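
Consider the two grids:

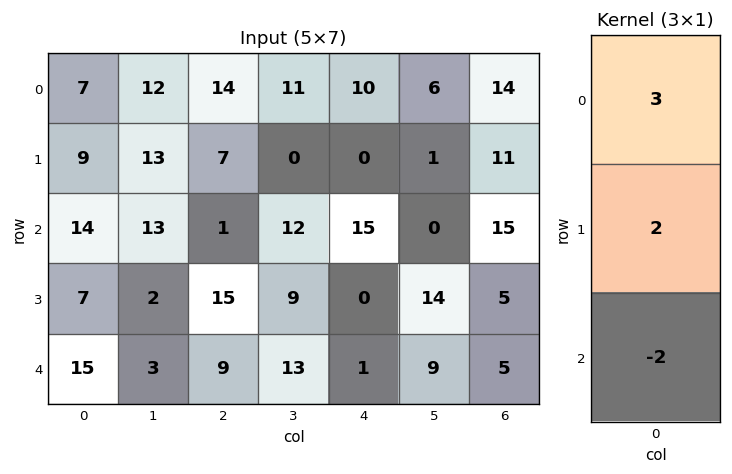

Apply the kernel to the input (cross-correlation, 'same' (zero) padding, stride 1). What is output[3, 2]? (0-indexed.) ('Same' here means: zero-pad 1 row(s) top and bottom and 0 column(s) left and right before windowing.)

The receptive field on the zero-padded input at this output position is [1 / 15 / 9]. Elementwise product with the kernel and sum: 1·3 + 15·2 + 9·-2.

15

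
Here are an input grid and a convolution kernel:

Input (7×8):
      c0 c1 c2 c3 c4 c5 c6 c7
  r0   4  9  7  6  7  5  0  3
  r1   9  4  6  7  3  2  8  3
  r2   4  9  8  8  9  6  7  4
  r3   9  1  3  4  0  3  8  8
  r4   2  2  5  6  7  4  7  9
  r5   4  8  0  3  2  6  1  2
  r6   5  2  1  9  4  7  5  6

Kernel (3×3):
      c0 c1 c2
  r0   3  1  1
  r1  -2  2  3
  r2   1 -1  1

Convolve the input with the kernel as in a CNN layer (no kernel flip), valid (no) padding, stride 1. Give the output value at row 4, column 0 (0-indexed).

The receptive field on the input at this output position is [2 2 5 / 4 8 0 / 5 2 1]. Elementwise product with the kernel and sum: 2·3 + 2·1 + 5·1 + 4·-2 + 8·2 + 0·3 + 5·1 + 2·-1 + 1·1.

25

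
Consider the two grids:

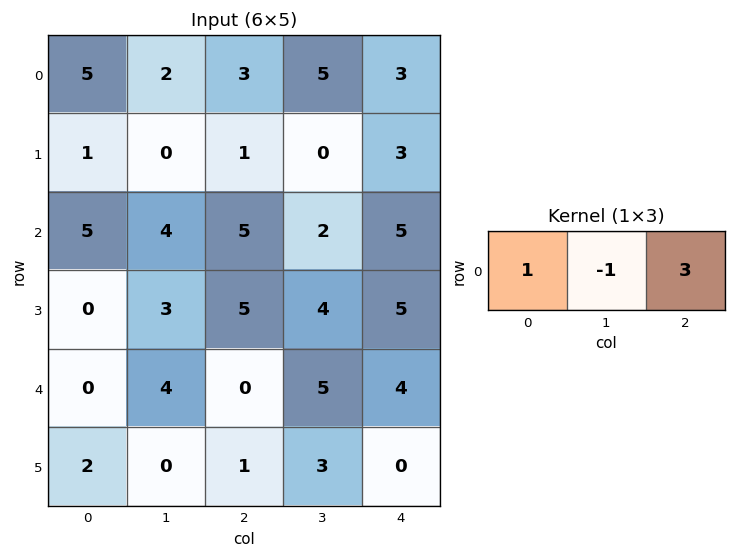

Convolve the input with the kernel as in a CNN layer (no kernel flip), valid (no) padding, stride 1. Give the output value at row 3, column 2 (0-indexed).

16

The receptive field on the input at this output position is [5 4 5]. Elementwise product with the kernel and sum: 5·1 + 4·-1 + 5·3.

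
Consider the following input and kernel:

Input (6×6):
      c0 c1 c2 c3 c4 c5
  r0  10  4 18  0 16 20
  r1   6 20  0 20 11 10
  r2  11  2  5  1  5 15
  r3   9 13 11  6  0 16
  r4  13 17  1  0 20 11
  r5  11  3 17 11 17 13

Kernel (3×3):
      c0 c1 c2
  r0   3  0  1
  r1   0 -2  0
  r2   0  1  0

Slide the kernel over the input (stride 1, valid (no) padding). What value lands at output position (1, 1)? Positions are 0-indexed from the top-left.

81

The receptive field on the input at this output position is [20 0 20 / 2 5 1 / 13 11 6]. Elementwise product with the kernel and sum: 20·3 + 20·1 + 5·-2 + 11·1.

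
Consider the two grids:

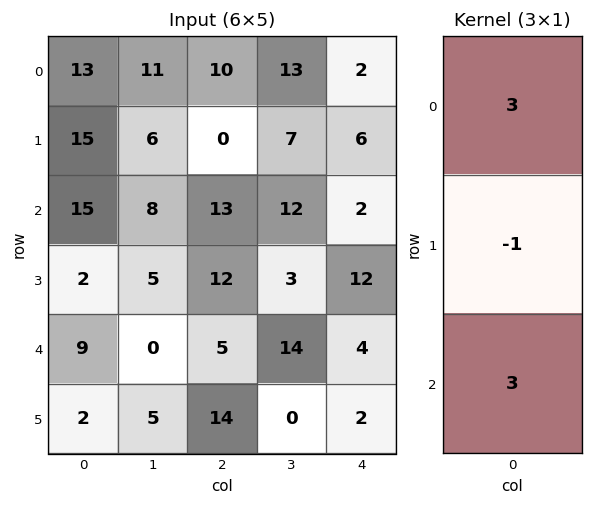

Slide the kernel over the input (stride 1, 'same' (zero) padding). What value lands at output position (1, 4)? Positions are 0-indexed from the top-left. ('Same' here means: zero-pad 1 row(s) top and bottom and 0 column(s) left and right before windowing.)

6

The receptive field on the zero-padded input at this output position is [2 / 6 / 2]. Elementwise product with the kernel and sum: 2·3 + 6·-1 + 2·3.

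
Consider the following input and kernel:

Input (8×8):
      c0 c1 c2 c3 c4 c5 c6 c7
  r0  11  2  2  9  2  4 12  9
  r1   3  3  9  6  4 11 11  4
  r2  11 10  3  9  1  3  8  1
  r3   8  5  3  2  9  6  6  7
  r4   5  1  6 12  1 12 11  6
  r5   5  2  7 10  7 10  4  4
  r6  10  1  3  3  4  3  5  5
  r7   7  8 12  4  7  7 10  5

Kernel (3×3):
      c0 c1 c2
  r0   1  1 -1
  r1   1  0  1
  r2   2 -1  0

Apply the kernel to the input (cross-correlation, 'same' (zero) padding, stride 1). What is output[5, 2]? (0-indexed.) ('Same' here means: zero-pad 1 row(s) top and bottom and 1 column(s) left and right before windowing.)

6

The receptive field on the zero-padded input at this output position is [1 6 12 / 2 7 10 / 1 3 3]. Elementwise product with the kernel and sum: 1·1 + 6·1 + 12·-1 + 2·1 + 10·1 + 1·2 + 3·-1.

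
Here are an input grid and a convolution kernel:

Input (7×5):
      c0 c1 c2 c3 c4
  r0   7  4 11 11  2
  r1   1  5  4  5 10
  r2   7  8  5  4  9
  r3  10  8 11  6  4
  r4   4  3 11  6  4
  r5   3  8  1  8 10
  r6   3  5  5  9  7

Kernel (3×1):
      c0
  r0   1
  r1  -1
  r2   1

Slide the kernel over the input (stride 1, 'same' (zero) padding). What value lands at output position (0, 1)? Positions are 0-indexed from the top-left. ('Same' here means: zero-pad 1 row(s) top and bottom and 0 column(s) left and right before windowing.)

The receptive field on the zero-padded input at this output position is [0 / 4 / 5]. Elementwise product with the kernel and sum: 0·1 + 4·-1 + 5·1.

1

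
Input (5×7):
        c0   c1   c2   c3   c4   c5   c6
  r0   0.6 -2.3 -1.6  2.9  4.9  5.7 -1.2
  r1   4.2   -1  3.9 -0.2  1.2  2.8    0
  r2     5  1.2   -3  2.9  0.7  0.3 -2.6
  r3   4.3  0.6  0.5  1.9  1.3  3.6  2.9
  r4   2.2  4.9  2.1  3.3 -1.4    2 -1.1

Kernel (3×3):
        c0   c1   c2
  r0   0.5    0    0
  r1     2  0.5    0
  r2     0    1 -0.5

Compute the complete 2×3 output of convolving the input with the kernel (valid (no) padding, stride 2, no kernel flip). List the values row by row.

Output[0,0]: The receptive field on the input at this output position is [0.6 -2.3 -1.6 / 4.2 -1 3.9 / 5 1.2 -3]. Elementwise product with the kernel and sum: 0.6·0.5 + 4.2·2 + -1·0.5 + 1.2·1 + -3·-0.5.

10.9 9.45 7.85
15.25 4.45 7.3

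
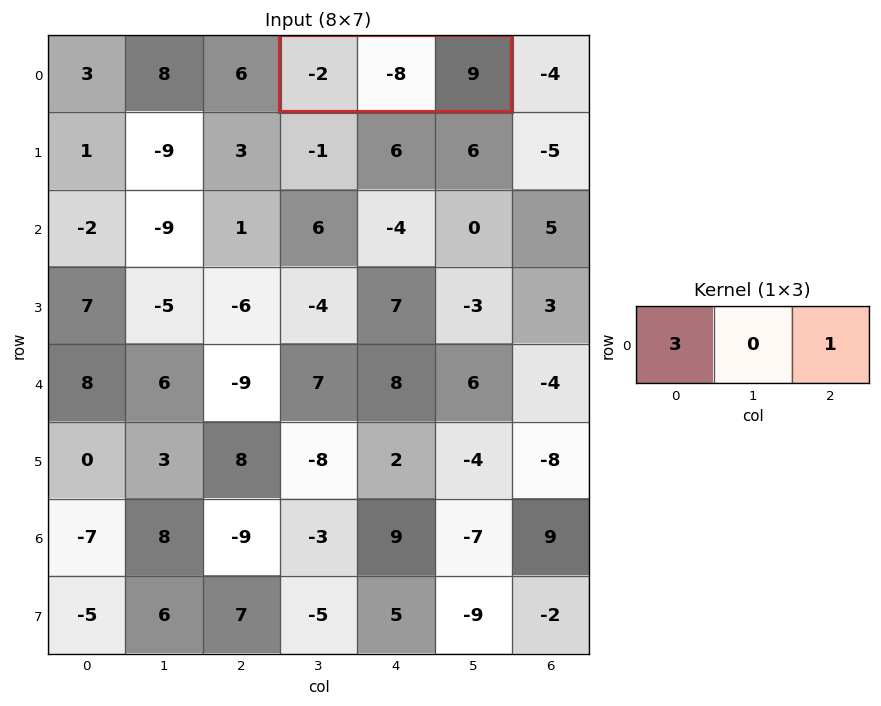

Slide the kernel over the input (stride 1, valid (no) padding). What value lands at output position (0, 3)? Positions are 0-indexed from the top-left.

The receptive field on the input at this output position is [-2 -8 9]. Elementwise product with the kernel and sum: -2·3 + 9·1.

3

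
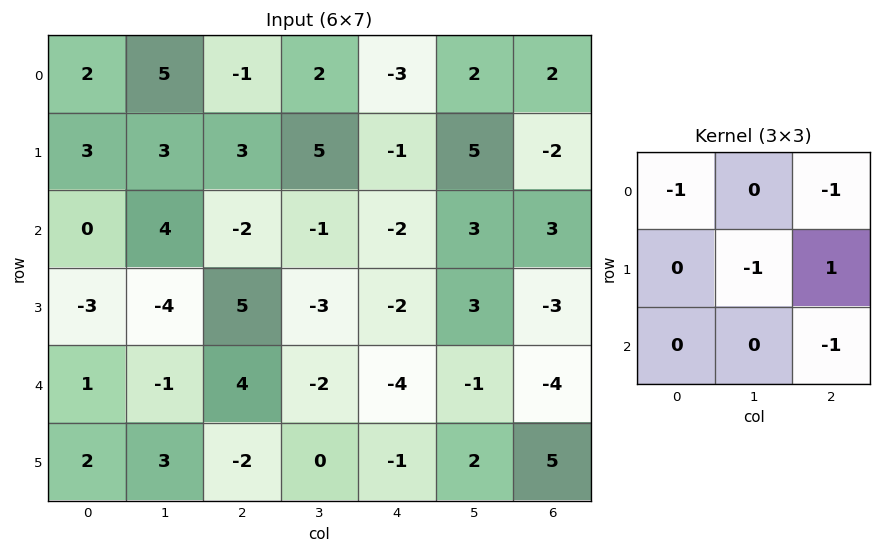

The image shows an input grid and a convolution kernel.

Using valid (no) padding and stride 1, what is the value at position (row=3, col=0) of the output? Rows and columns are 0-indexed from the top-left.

The receptive field on the input at this output position is [-3 -4 5 / 1 -1 4 / 2 3 -2]. Elementwise product with the kernel and sum: -3·-1 + 5·-1 + -1·-1 + 4·1 + -2·-1.

5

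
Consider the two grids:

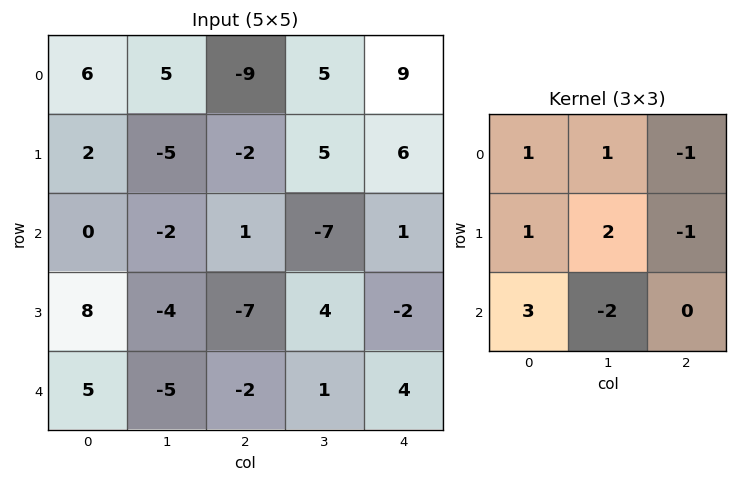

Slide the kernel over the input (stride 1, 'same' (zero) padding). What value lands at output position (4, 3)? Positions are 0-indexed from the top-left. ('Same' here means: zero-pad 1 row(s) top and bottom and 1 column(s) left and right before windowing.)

The receptive field on the zero-padded input at this output position is [-7 4 -2 / -2 1 4 / 0 0 0]. Elementwise product with the kernel and sum: -7·1 + 4·1 + -2·-1 + -2·1 + 1·2 + 4·-1 + 0·3 + 0·-2.

-5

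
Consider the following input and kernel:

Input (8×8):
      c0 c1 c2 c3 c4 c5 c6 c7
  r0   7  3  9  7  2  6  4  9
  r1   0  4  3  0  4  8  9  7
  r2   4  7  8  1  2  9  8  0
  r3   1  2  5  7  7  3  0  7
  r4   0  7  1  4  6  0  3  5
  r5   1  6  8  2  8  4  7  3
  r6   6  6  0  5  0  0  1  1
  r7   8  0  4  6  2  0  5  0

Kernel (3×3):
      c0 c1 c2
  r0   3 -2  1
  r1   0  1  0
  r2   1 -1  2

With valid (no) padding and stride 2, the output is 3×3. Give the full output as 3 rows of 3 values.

Output[0,0]: The receptive field on the input at this output position is [7 3 9 / 0 4 3 / 4 7 8]. Elementwise product with the kernel and sum: 7·3 + 3·-2 + 9·1 + 4·1 + 4·1 + 7·-1 + 8·2.

41 26 15
3 40 11
-7 -2 27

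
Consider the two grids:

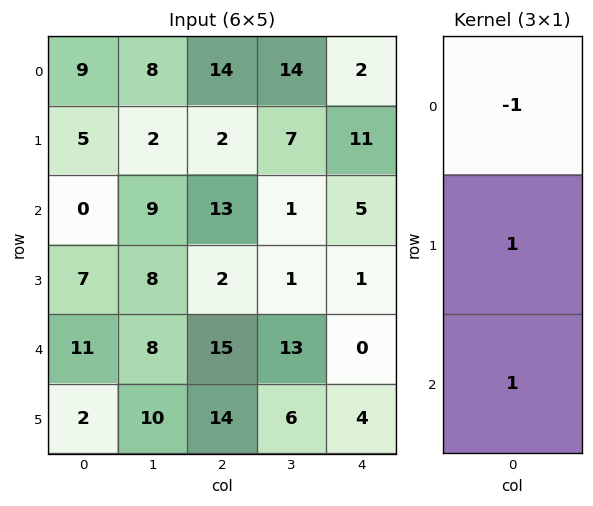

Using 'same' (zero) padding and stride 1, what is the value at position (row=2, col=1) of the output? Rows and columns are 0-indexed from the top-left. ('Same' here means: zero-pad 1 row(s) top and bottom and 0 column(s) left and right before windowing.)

The receptive field on the zero-padded input at this output position is [2 / 9 / 8]. Elementwise product with the kernel and sum: 2·-1 + 9·1 + 8·1.

15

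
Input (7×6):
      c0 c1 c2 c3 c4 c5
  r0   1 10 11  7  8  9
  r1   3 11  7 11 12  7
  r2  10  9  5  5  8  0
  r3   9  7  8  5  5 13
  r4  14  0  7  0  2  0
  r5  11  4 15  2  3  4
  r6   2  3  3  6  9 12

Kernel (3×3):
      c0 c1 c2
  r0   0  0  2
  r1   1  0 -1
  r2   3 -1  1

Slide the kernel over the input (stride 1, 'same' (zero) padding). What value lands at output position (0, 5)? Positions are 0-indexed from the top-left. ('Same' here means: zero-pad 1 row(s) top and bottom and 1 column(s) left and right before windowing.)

37

The receptive field on the zero-padded input at this output position is [0 0 0 / 8 9 0 / 12 7 0]. Elementwise product with the kernel and sum: 0·2 + 8·1 + 0·-1 + 12·3 + 7·-1 + 0·1.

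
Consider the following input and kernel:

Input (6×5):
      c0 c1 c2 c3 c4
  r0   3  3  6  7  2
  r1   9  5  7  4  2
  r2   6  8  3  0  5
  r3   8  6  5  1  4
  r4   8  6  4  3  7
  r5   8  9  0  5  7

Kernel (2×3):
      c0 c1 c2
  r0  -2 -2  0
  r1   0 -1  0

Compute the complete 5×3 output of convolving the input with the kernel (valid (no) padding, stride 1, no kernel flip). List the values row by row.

-17 -25 -30
-36 -27 -22
-34 -27 -7
-34 -26 -15
-37 -20 -19

Output[0,0]: The receptive field on the input at this output position is [3 3 6 / 9 5 7]. Elementwise product with the kernel and sum: 3·-2 + 3·-2 + 5·-1.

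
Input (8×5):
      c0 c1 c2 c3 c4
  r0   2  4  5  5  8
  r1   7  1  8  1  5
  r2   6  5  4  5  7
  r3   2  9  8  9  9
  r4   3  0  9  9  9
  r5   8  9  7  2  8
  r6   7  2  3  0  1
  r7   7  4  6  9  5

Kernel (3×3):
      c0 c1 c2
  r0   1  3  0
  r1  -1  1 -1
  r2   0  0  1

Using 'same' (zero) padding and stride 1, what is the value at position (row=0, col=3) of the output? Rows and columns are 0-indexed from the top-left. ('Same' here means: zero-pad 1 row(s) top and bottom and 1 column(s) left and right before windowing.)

-3

The receptive field on the zero-padded input at this output position is [0 0 0 / 5 5 8 / 8 1 5]. Elementwise product with the kernel and sum: 0·1 + 0·3 + 5·-1 + 5·1 + 8·-1 + 5·1.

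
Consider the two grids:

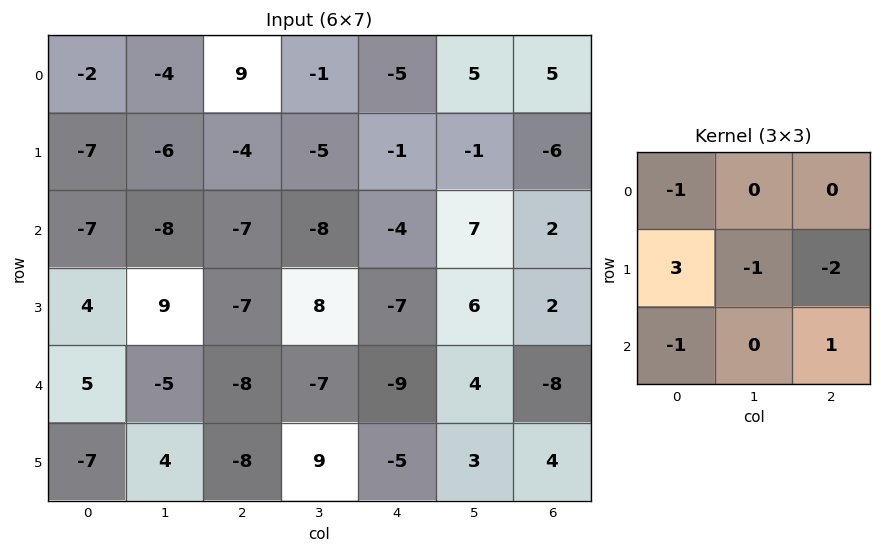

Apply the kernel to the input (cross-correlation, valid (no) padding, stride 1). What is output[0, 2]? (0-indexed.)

The receptive field on the input at this output position is [9 -1 -5 / -4 -5 -1 / -7 -8 -4]. Elementwise product with the kernel and sum: 9·-1 + -4·3 + -5·-1 + -1·-2 + -7·-1 + -4·1.

-11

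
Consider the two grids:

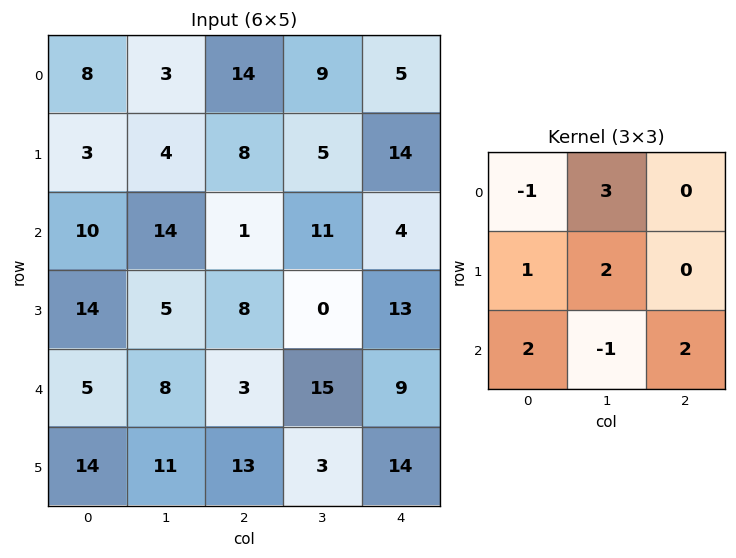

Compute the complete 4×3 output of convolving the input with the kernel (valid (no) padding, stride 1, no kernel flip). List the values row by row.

20 108 30
86 38 72
64 53 49
65 48 76

Output[0,0]: The receptive field on the input at this output position is [8 3 14 / 3 4 8 / 10 14 1]. Elementwise product with the kernel and sum: 8·-1 + 3·3 + 3·1 + 4·2 + 10·2 + 14·-1 + 1·2.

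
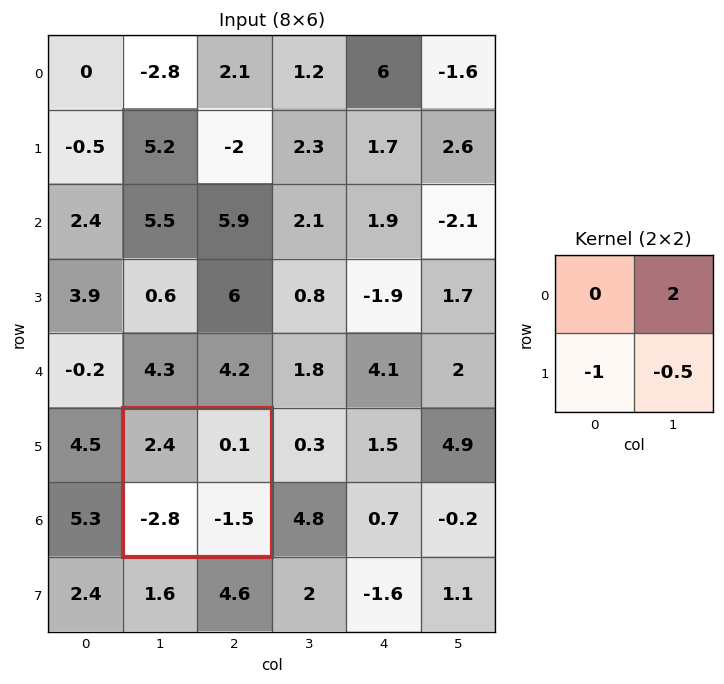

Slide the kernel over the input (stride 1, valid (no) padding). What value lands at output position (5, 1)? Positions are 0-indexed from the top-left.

The receptive field on the input at this output position is [2.4 0.1 / -2.8 -1.5]. Elementwise product with the kernel and sum: 0.1·2 + -2.8·-1 + -1.5·-0.5.

3.75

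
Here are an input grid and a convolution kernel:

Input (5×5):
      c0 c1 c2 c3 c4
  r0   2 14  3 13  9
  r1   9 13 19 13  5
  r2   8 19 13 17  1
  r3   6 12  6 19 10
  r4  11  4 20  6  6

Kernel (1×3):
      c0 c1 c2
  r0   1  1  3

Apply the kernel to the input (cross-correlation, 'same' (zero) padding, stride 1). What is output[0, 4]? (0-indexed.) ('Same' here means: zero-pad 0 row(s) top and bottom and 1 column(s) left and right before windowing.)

22

The receptive field on the zero-padded input at this output position is [13 9 0]. Elementwise product with the kernel and sum: 13·1 + 9·1 + 0·3.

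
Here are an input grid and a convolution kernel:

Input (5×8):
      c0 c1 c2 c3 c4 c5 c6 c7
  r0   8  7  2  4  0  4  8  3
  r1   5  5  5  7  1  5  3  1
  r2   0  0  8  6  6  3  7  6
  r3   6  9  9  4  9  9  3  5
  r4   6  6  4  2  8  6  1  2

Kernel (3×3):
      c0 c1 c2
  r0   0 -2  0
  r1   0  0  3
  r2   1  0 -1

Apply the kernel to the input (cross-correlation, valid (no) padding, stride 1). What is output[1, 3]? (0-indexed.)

2

The receptive field on the input at this output position is [7 1 5 / 6 6 3 / 4 9 9]. Elementwise product with the kernel and sum: 1·-2 + 3·3 + 4·1 + 9·-1.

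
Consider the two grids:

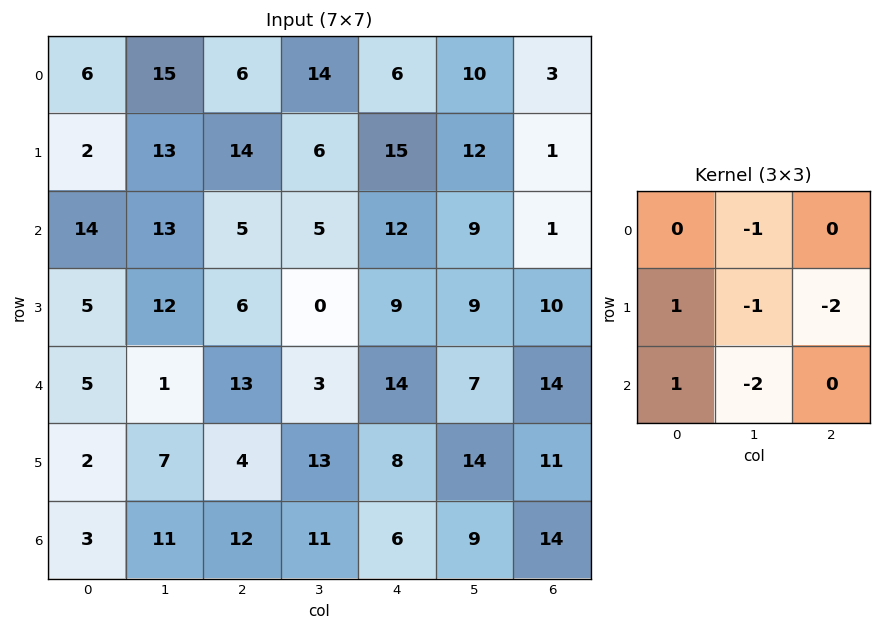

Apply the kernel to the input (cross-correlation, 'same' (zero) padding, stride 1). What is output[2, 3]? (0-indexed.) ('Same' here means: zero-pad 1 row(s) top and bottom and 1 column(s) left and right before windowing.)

-24

The receptive field on the zero-padded input at this output position is [14 6 15 / 5 5 12 / 6 0 9]. Elementwise product with the kernel and sum: 6·-1 + 5·1 + 5·-1 + 12·-2 + 6·1 + 0·-2.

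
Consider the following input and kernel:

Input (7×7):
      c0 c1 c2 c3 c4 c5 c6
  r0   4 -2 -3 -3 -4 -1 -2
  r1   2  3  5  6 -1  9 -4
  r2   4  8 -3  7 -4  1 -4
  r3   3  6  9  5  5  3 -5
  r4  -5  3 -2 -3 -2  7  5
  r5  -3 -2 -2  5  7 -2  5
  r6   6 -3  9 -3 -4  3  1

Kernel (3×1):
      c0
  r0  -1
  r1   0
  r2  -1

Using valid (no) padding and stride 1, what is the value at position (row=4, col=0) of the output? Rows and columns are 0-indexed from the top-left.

The receptive field on the input at this output position is [-5 / -3 / 6]. Elementwise product with the kernel and sum: -5·-1 + 6·-1.

-1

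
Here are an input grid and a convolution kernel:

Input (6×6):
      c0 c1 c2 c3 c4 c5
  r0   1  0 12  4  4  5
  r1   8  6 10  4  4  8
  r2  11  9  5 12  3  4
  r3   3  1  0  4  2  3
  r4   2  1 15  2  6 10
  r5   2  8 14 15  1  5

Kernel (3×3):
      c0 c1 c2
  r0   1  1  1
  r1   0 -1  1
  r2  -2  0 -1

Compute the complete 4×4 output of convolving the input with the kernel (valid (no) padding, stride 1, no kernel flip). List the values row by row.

Output[0,0]: The receptive field on the input at this output position is [1 0 12 / 8 6 10 / 11 9 5]. Elementwise product with the kernel and sum: 1·1 + 0·1 + 12·1 + 6·-1 + 10·1 + 11·-2 + 5·-1.

-10 -20 7 -11
14 21 7 6
5 26 -18 6
0 -39 -19 -22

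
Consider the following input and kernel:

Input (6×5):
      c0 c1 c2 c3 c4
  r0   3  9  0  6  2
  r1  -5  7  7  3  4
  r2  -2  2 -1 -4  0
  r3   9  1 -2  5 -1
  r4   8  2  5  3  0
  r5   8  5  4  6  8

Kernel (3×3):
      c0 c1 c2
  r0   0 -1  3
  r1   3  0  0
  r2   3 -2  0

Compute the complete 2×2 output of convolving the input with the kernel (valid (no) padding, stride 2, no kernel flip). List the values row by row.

-34 26
42 7

Output[0,0]: The receptive field on the input at this output position is [3 9 0 / -5 7 7 / -2 2 -1]. Elementwise product with the kernel and sum: 9·-1 + 0·3 + -5·3 + -2·3 + 2·-2.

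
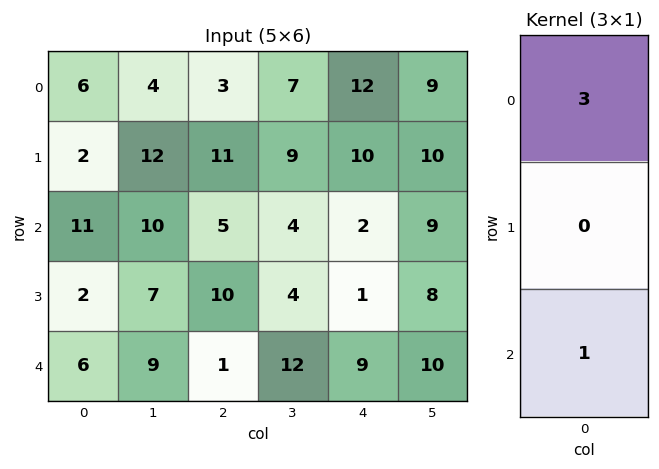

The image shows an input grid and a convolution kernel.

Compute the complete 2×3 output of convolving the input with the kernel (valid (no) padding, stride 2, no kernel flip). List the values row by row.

Output[0,0]: The receptive field on the input at this output position is [6 / 2 / 11]. Elementwise product with the kernel and sum: 6·3 + 11·1.

29 14 38
39 16 15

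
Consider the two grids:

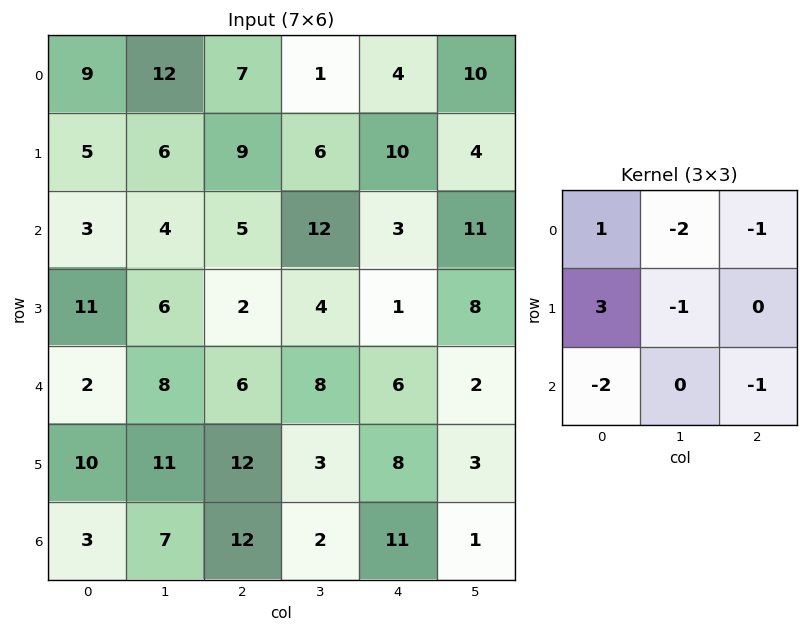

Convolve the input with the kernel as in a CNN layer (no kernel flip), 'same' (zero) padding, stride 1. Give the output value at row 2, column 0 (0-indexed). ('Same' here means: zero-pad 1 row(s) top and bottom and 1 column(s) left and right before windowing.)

-25

The receptive field on the zero-padded input at this output position is [0 5 6 / 0 3 4 / 0 11 6]. Elementwise product with the kernel and sum: 0·1 + 5·-2 + 6·-1 + 0·3 + 3·-1 + 0·-2 + 6·-1.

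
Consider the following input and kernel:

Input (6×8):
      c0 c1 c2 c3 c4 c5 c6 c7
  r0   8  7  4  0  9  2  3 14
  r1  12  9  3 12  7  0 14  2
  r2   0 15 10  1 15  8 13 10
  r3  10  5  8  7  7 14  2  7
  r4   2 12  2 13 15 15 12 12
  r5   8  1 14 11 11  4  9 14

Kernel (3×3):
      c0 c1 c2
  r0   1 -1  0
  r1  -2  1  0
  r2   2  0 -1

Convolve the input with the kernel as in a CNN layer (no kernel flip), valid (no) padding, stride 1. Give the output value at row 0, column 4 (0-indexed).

10

The receptive field on the input at this output position is [9 2 3 / 7 0 14 / 15 8 13]. Elementwise product with the kernel and sum: 9·1 + 2·-1 + 7·-2 + 0·1 + 15·2 + 13·-1.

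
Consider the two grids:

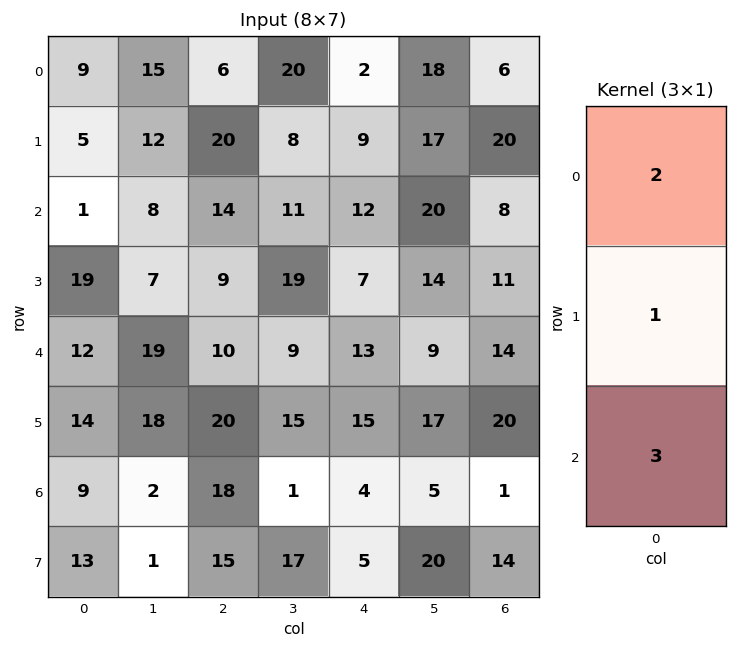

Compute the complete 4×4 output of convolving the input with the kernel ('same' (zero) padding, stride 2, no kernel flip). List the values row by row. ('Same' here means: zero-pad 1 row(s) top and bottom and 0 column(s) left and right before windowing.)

Output[0,0]: The receptive field on the zero-padded input at this output position is [0 / 9 / 5]. Elementwise product with the kernel and sum: 0·2 + 9·1 + 5·3.
Output[0,1]: The receptive field on the zero-padded input at this output position is [0 / 6 / 20]. Elementwise product with the kernel and sum: 0·2 + 6·1 + 20·3.

24 66 29 66
68 81 51 81
92 88 72 96
76 103 49 83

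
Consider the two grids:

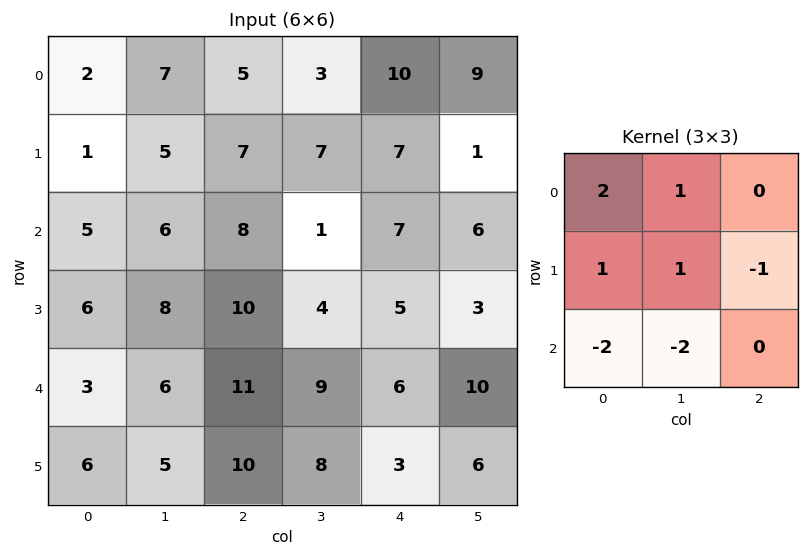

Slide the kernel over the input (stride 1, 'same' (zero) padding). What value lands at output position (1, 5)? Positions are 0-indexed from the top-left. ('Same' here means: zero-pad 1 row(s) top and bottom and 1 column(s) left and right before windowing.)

The receptive field on the zero-padded input at this output position is [10 9 0 / 7 1 0 / 7 6 0]. Elementwise product with the kernel and sum: 10·2 + 9·1 + 7·1 + 1·1 + 0·-1 + 7·-2 + 6·-2.

11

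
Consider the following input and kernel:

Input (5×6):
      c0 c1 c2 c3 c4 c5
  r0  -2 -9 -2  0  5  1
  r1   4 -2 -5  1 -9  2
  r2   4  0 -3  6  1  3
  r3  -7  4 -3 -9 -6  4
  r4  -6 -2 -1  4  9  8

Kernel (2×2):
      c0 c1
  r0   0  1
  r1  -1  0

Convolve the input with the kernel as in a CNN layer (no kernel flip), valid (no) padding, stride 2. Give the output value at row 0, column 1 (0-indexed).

The receptive field on the input at this output position is [-2 0 / -5 1]. Elementwise product with the kernel and sum: 0·1 + -5·-1.

5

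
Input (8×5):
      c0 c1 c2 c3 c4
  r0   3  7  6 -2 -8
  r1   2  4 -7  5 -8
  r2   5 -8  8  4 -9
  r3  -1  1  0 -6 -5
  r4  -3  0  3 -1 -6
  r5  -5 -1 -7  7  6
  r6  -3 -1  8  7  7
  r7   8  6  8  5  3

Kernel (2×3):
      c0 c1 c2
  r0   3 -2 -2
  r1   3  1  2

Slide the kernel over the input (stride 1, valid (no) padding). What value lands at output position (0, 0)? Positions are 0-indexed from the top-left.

-21

The receptive field on the input at this output position is [3 7 6 / 2 4 -7]. Elementwise product with the kernel and sum: 3·3 + 7·-2 + 6·-2 + 2·3 + 4·1 + -7·2.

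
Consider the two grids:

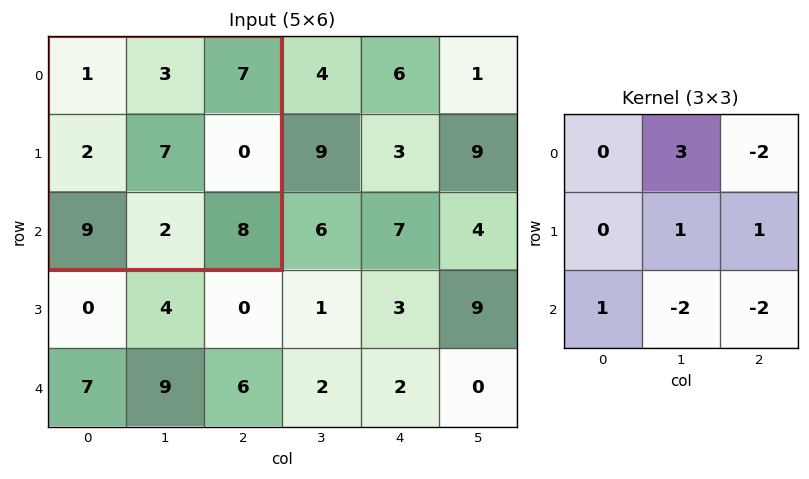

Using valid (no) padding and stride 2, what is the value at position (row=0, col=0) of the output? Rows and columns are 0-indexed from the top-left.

The receptive field on the input at this output position is [1 3 7 / 2 7 0 / 9 2 8]. Elementwise product with the kernel and sum: 3·3 + 7·-2 + 7·1 + 0·1 + 9·1 + 2·-2 + 8·-2.

-9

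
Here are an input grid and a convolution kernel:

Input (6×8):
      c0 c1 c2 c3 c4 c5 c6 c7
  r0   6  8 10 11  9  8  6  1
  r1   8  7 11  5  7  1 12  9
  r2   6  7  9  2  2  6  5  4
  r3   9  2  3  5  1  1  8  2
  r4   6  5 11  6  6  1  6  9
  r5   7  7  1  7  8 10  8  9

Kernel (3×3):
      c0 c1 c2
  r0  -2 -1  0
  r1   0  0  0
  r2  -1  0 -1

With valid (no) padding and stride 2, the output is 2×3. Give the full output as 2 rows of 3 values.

Output[0,0]: The receptive field on the input at this output position is [6 8 10 / 8 7 11 / 6 7 9]. Elementwise product with the kernel and sum: 6·-2 + 8·-1 + 6·-1 + 9·-1.

-35 -42 -33
-36 -37 -22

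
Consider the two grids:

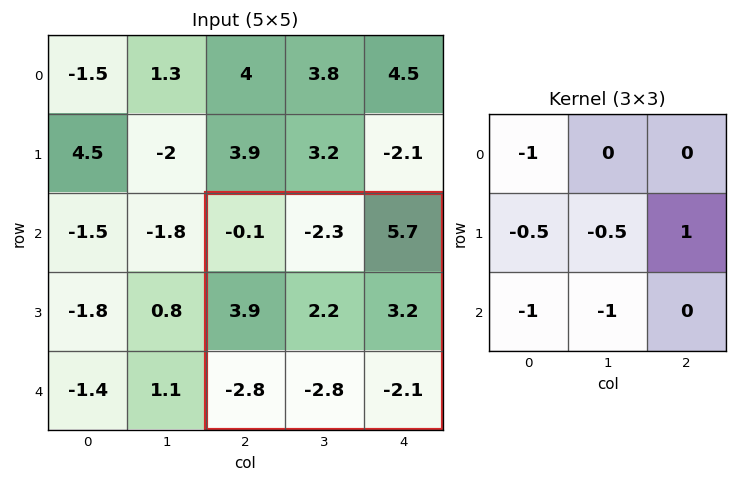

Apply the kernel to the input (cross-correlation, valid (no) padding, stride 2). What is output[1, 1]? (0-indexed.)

5.85

The receptive field on the input at this output position is [-0.1 -2.3 5.7 / 3.9 2.2 3.2 / -2.8 -2.8 -2.1]. Elementwise product with the kernel and sum: -0.1·-1 + 3.9·-0.5 + 2.2·-0.5 + 3.2·1 + -2.8·-1 + -2.8·-1.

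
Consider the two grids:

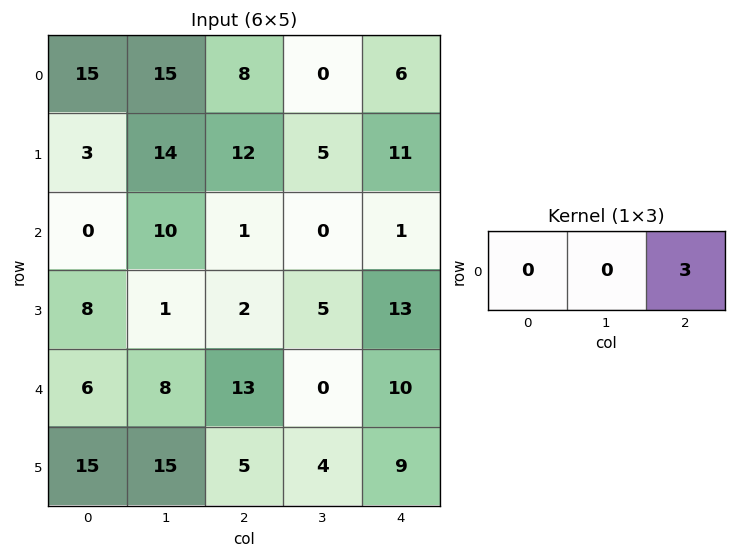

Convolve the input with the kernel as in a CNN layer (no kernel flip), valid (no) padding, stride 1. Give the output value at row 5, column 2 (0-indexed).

27

The receptive field on the input at this output position is [5 4 9]. Elementwise product with the kernel and sum: 9·3.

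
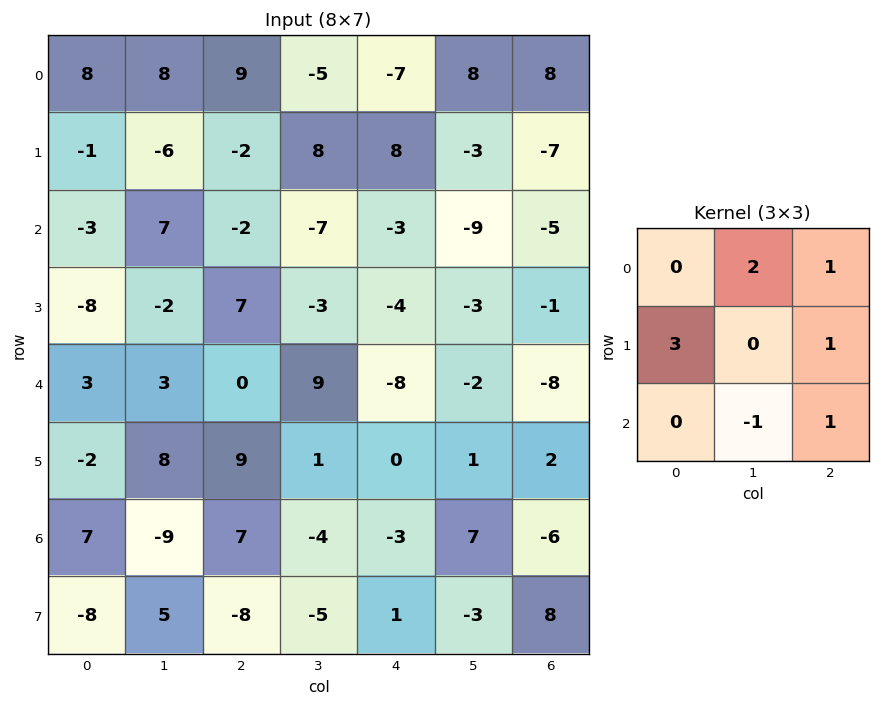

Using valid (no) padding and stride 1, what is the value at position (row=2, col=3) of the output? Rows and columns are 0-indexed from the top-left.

-21

The receptive field on the input at this output position is [-7 -3 -9 / -3 -4 -3 / 9 -8 -2]. Elementwise product with the kernel and sum: -3·2 + -9·1 + -3·3 + -3·1 + -8·-1 + -2·1.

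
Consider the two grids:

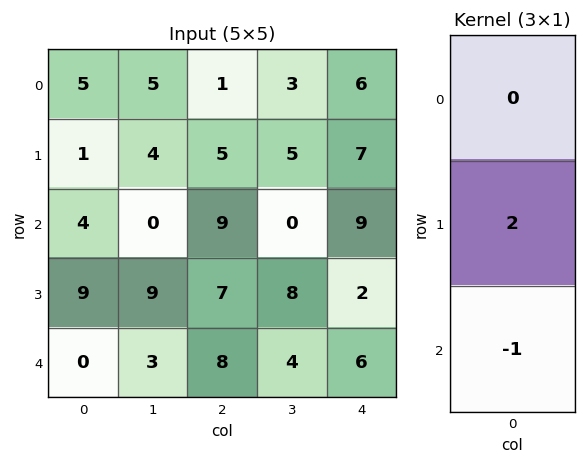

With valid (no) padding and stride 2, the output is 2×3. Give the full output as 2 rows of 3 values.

-2 1 5
18 6 -2

Output[0,0]: The receptive field on the input at this output position is [5 / 1 / 4]. Elementwise product with the kernel and sum: 1·2 + 4·-1.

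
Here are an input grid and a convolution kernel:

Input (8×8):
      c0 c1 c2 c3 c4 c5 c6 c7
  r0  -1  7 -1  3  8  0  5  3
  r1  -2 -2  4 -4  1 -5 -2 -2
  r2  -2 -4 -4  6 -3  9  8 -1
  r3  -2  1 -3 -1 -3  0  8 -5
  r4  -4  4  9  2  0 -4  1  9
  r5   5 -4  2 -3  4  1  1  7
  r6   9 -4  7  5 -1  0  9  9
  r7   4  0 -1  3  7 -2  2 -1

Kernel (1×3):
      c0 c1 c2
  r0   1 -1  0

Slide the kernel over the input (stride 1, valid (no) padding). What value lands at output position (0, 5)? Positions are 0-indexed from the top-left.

-5

The receptive field on the input at this output position is [0 5 3]. Elementwise product with the kernel and sum: 0·1 + 5·-1.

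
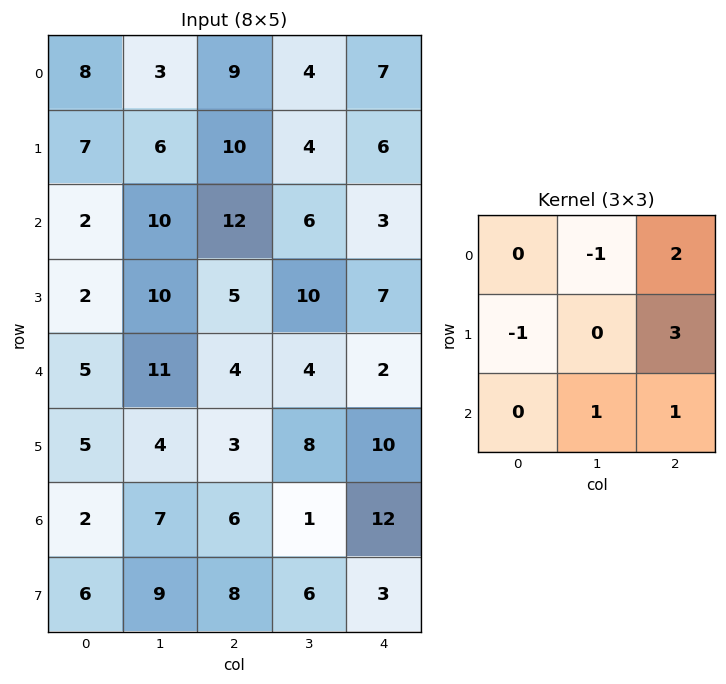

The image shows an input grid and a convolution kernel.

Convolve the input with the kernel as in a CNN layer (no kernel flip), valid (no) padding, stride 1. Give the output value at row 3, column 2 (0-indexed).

24

The receptive field on the input at this output position is [5 10 7 / 4 4 2 / 3 8 10]. Elementwise product with the kernel and sum: 10·-1 + 7·2 + 4·-1 + 2·3 + 8·1 + 10·1.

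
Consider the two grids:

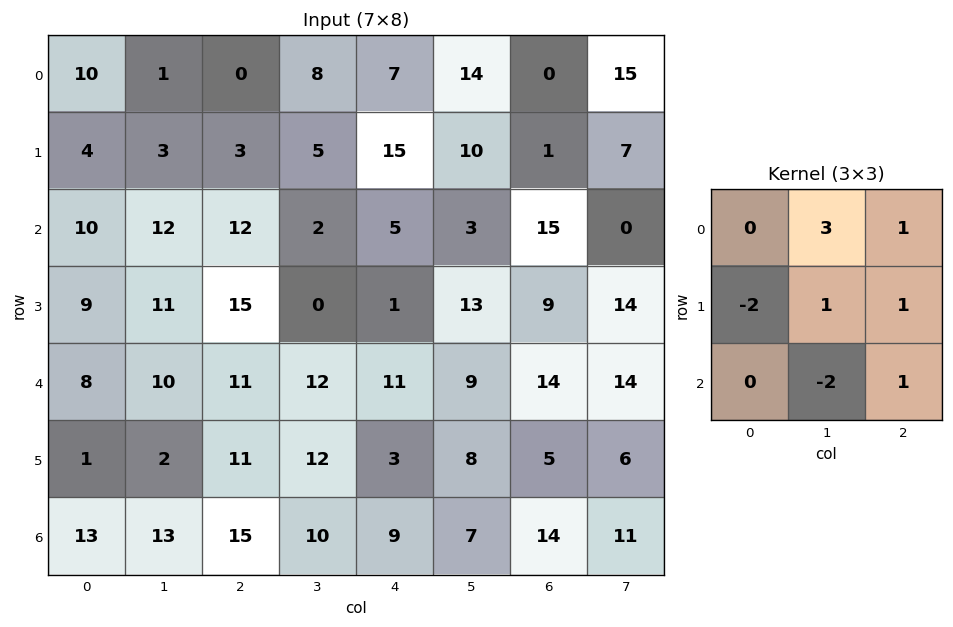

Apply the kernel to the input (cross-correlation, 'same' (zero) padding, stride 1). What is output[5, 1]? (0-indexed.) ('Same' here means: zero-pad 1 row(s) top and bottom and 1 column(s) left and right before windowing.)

The receptive field on the zero-padded input at this output position is [8 10 11 / 1 2 11 / 13 13 15]. Elementwise product with the kernel and sum: 10·3 + 11·1 + 1·-2 + 2·1 + 11·1 + 13·-2 + 15·1.

41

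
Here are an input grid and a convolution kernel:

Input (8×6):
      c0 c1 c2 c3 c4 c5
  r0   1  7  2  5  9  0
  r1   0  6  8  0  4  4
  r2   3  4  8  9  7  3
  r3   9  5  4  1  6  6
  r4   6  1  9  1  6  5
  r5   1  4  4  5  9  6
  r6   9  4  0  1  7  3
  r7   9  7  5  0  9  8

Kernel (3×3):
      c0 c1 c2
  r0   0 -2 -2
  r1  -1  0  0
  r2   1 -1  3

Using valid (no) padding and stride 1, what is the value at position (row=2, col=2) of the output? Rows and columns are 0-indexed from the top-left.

-10

The receptive field on the input at this output position is [8 9 7 / 4 1 6 / 9 1 6]. Elementwise product with the kernel and sum: 9·-2 + 7·-2 + 4·-1 + 9·1 + 1·-1 + 6·3.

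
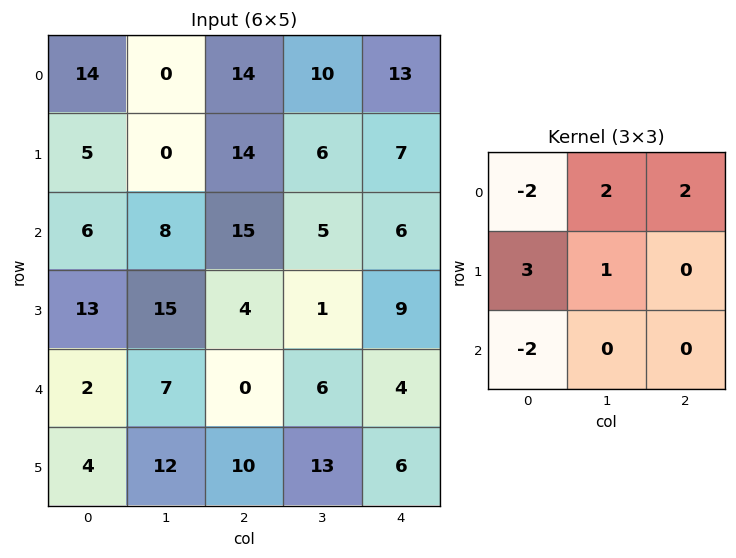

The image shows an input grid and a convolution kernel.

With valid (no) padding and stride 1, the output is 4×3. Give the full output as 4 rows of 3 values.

3 46 36
18 49 40
84 59 5
17 -23 -2

Output[0,0]: The receptive field on the input at this output position is [14 0 14 / 5 0 14 / 6 8 15]. Elementwise product with the kernel and sum: 14·-2 + 0·2 + 14·2 + 5·3 + 0·1 + 6·-2.
Output[0,1]: The receptive field on the input at this output position is [0 14 10 / 0 14 6 / 8 15 5]. Elementwise product with the kernel and sum: 0·-2 + 14·2 + 10·2 + 0·3 + 14·1 + 8·-2.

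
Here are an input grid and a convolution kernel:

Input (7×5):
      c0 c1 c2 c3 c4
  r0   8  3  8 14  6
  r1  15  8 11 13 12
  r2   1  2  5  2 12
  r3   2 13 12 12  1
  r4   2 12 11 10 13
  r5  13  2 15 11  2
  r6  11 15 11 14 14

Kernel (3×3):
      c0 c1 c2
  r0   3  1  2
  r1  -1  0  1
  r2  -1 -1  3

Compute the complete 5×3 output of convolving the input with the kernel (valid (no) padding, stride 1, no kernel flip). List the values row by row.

Output[0,0]: The receptive field on the input at this output position is [8 3 8 / 15 8 11 / 1 2 5]. Elementwise product with the kernel and sum: 8·3 + 3·1 + 8·2 + 15·-1 + 11·1 + 1·-1 + 2·-1 + 5·3.
Output[0,1]: The receptive field on the input at this output position is [3 8 14 / 8 11 13 / 2 5 2]. Elementwise product with the kernel and sum: 3·3 + 8·1 + 14·2 + 8·-1 + 13·1 + 2·-1 + 5·-1 + 2·3.

51 49 80
100 72 56
44 21 48
82 89 32
49 92 73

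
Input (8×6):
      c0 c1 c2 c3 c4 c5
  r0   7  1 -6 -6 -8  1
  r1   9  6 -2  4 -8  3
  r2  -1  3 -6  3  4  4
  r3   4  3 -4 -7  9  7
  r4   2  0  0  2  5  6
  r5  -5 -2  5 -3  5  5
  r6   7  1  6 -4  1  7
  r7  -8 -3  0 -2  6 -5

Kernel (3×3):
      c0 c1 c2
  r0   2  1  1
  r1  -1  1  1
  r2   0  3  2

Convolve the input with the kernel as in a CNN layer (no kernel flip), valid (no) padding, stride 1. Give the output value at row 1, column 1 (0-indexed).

The receptive field on the input at this output position is [6 -2 4 / 3 -6 3 / 3 -4 -7]. Elementwise product with the kernel and sum: 6·2 + -2·1 + 4·1 + 3·-1 + -6·1 + 3·1 + -4·3 + -7·2.

-18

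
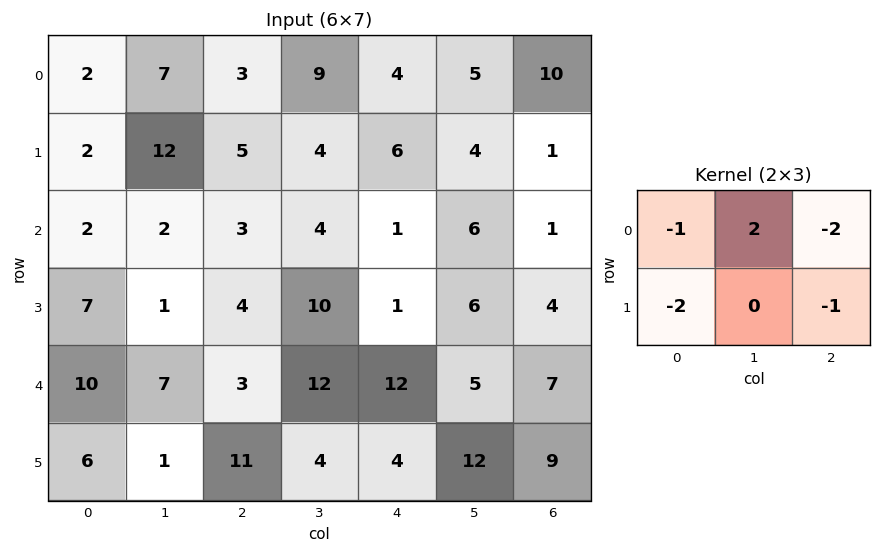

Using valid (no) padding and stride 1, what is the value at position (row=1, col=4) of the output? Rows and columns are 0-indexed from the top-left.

The receptive field on the input at this output position is [6 4 1 / 1 6 1]. Elementwise product with the kernel and sum: 6·-1 + 4·2 + 1·-2 + 1·-2 + 1·-1.

-3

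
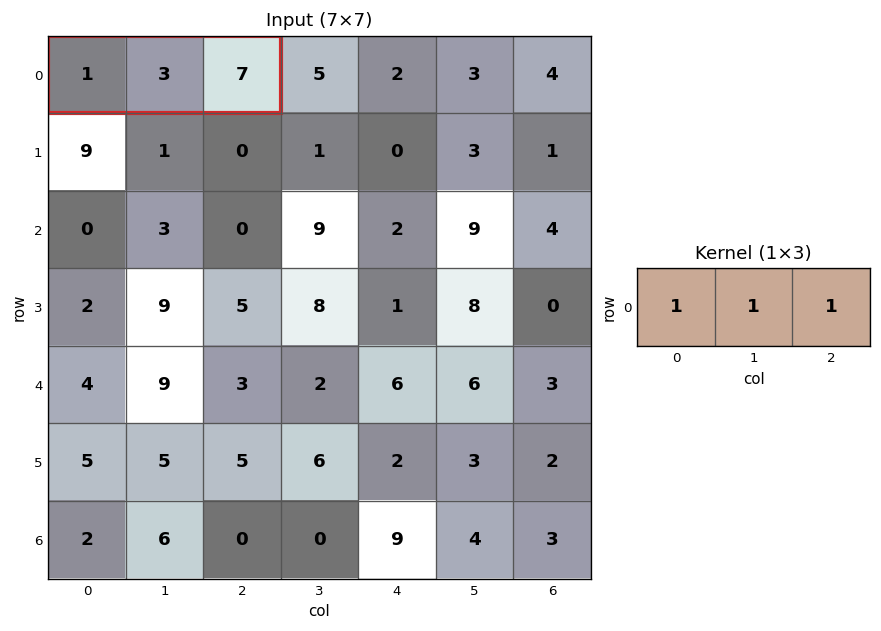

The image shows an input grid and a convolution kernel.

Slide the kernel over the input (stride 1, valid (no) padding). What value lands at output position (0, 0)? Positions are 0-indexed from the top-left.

The receptive field on the input at this output position is [1 3 7]. Elementwise product with the kernel and sum: 1·1 + 3·1 + 7·1.

11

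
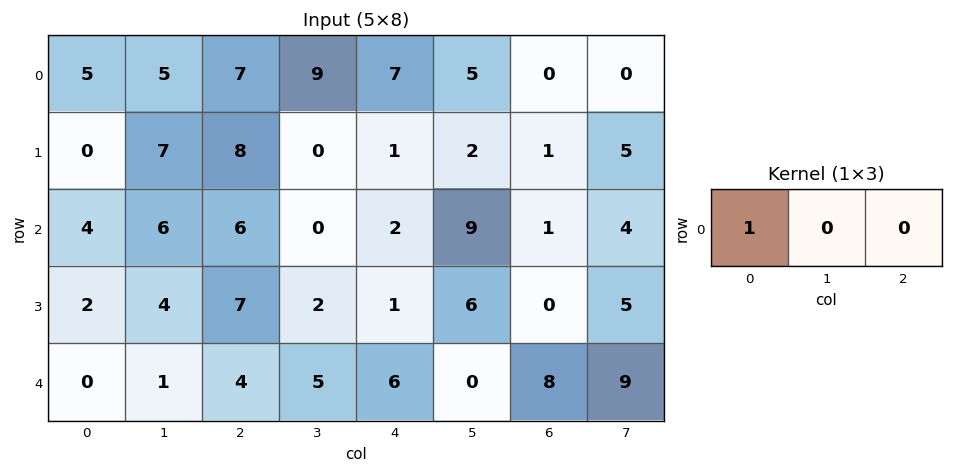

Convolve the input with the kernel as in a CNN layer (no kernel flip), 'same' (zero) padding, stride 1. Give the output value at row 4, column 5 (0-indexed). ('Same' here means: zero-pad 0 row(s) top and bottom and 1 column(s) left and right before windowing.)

The receptive field on the zero-padded input at this output position is [6 0 8]. Elementwise product with the kernel and sum: 6·1.

6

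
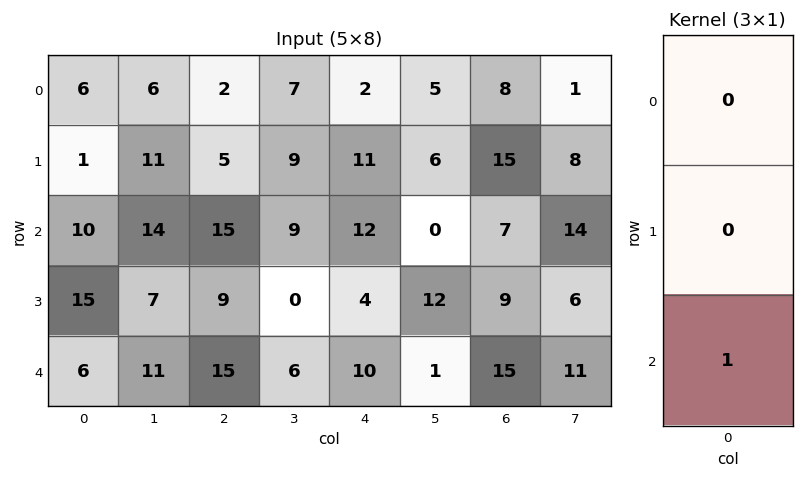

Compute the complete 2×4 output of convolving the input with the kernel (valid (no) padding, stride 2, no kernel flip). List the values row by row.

Output[0,0]: The receptive field on the input at this output position is [6 / 1 / 10]. Elementwise product with the kernel and sum: 10·1.
Output[0,1]: The receptive field on the input at this output position is [2 / 5 / 15]. Elementwise product with the kernel and sum: 15·1.

10 15 12 7
6 15 10 15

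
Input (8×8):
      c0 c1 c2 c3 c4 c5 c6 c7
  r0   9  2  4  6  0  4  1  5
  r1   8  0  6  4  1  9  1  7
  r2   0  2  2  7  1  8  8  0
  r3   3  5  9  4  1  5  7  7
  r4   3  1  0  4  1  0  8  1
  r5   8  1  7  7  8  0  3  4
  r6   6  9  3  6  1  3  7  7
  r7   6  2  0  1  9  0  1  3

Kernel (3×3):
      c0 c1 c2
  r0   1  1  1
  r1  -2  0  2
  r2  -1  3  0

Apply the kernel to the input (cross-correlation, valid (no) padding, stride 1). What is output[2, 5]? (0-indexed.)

The receptive field on the input at this output position is [8 8 0 / 5 7 7 / 0 8 1]. Elementwise product with the kernel and sum: 8·1 + 8·1 + 0·1 + 5·-2 + 7·2 + 0·-1 + 8·3.

44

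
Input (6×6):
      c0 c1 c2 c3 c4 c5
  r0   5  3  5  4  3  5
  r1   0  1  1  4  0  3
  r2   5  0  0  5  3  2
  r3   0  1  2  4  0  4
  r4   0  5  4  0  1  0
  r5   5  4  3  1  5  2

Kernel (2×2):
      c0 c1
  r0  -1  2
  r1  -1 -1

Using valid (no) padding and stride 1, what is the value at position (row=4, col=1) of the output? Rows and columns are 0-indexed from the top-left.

-4

The receptive field on the input at this output position is [5 4 / 4 3]. Elementwise product with the kernel and sum: 5·-1 + 4·2 + 4·-1 + 3·-1.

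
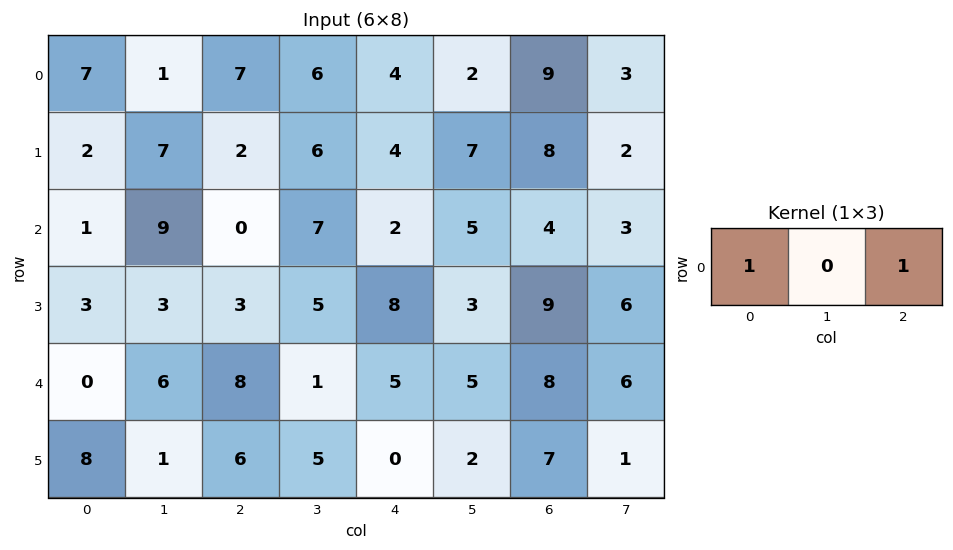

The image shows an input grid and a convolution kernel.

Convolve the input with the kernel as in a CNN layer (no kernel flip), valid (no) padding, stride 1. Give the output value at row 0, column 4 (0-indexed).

The receptive field on the input at this output position is [4 2 9]. Elementwise product with the kernel and sum: 4·1 + 9·1.

13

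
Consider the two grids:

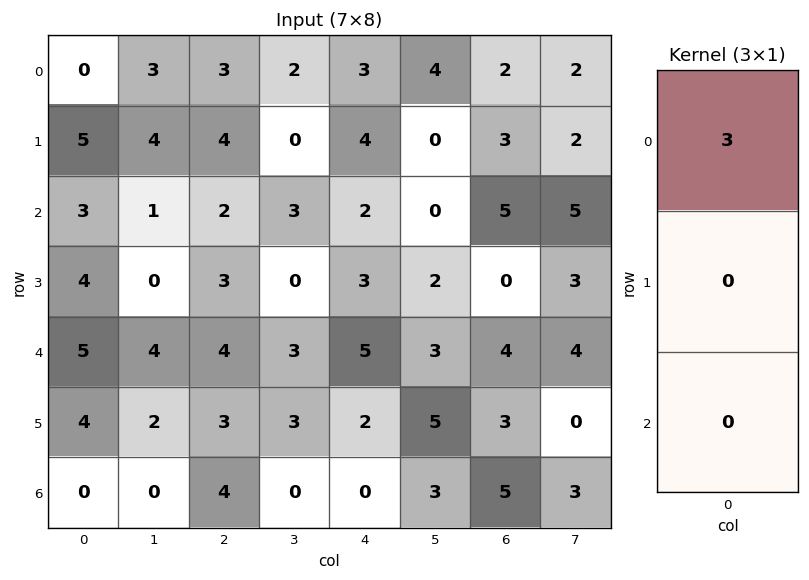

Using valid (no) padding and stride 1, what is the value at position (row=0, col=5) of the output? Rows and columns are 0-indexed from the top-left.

The receptive field on the input at this output position is [4 / 0 / 0]. Elementwise product with the kernel and sum: 4·3.

12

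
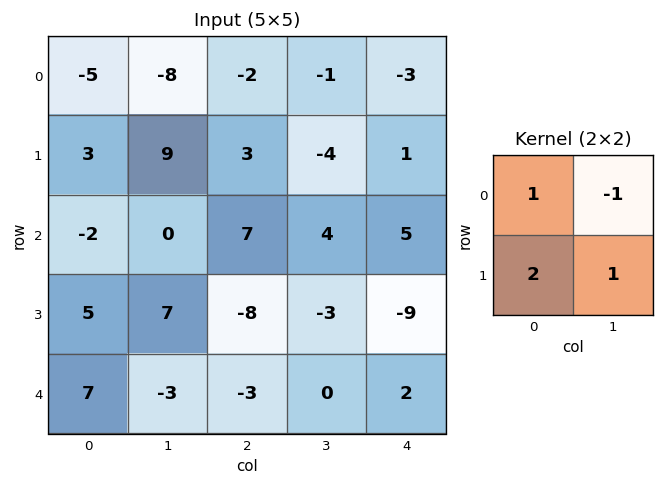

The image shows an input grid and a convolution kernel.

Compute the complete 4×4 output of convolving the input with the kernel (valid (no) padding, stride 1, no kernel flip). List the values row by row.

18 15 1 -5
-10 13 25 8
15 -1 -16 -16
9 6 -11 8

Output[0,0]: The receptive field on the input at this output position is [-5 -8 / 3 9]. Elementwise product with the kernel and sum: -5·1 + -8·-1 + 3·2 + 9·1.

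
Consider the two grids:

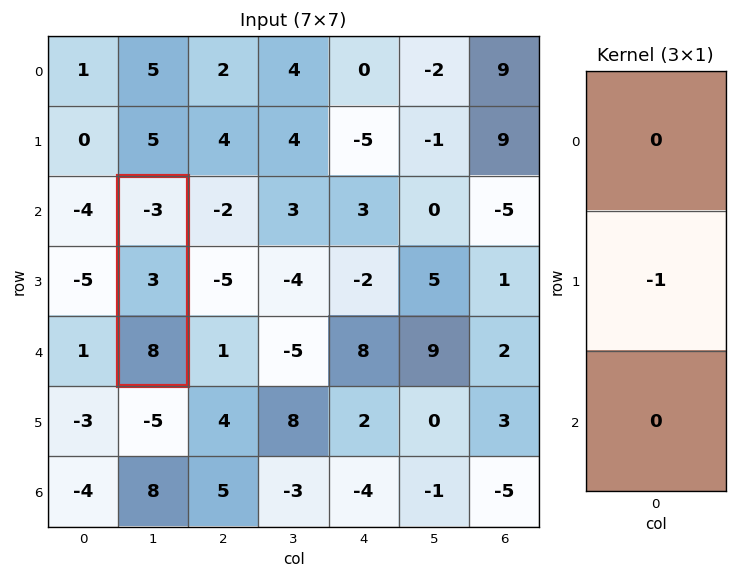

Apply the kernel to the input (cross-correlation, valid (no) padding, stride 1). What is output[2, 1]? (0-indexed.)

-3

The receptive field on the input at this output position is [-3 / 3 / 8]. Elementwise product with the kernel and sum: 3·-1.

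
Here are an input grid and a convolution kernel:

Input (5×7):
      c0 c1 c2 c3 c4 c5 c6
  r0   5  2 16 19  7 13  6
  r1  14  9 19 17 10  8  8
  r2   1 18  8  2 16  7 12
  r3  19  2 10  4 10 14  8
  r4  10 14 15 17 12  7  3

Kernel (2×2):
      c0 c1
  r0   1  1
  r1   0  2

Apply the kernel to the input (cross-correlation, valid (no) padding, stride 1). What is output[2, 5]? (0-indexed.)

35

The receptive field on the input at this output position is [7 12 / 14 8]. Elementwise product with the kernel and sum: 7·1 + 12·1 + 8·2.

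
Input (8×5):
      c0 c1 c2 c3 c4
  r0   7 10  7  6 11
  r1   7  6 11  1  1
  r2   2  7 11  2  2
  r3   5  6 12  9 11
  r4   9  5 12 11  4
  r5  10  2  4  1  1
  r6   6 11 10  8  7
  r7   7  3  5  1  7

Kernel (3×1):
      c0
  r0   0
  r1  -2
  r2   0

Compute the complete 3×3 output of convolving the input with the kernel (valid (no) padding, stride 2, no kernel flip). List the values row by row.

-14 -22 -2
-10 -24 -22
-20 -8 -2

Output[0,0]: The receptive field on the input at this output position is [7 / 7 / 2]. Elementwise product with the kernel and sum: 7·-2.
Output[0,1]: The receptive field on the input at this output position is [7 / 11 / 11]. Elementwise product with the kernel and sum: 11·-2.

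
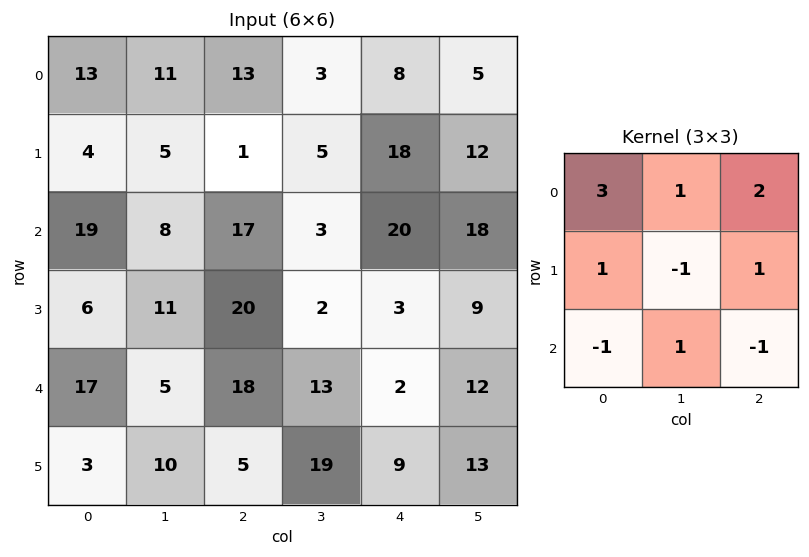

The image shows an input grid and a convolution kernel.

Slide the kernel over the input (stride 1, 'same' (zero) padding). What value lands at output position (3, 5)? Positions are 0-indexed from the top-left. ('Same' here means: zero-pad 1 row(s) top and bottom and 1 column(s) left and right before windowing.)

The receptive field on the zero-padded input at this output position is [20 18 0 / 3 9 0 / 2 12 0]. Elementwise product with the kernel and sum: 20·3 + 18·1 + 0·2 + 3·1 + 9·-1 + 0·1 + 2·-1 + 12·1 + 0·-1.

82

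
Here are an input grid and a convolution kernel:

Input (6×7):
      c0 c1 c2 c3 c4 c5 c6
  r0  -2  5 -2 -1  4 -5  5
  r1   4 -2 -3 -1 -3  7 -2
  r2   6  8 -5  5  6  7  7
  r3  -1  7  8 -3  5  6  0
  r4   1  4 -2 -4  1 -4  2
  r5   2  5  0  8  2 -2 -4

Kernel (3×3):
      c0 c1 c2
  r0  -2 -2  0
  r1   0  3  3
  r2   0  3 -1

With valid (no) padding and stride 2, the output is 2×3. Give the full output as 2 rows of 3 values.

Output[0,0]: The receptive field on the input at this output position is [-2 5 -2 / 4 -2 -3 / 6 8 -5]. Elementwise product with the kernel and sum: -2·-2 + 5·-2 + -2·3 + -3·3 + 8·3 + -5·-1.
Output[0,1]: The receptive field on the input at this output position is [-2 -1 4 / -3 -1 -3 / -5 5 6]. Elementwise product with the kernel and sum: -2·-2 + -1·-2 + -1·3 + -3·3 + 5·3 + 6·-1.

8 3 31
31 -7 -22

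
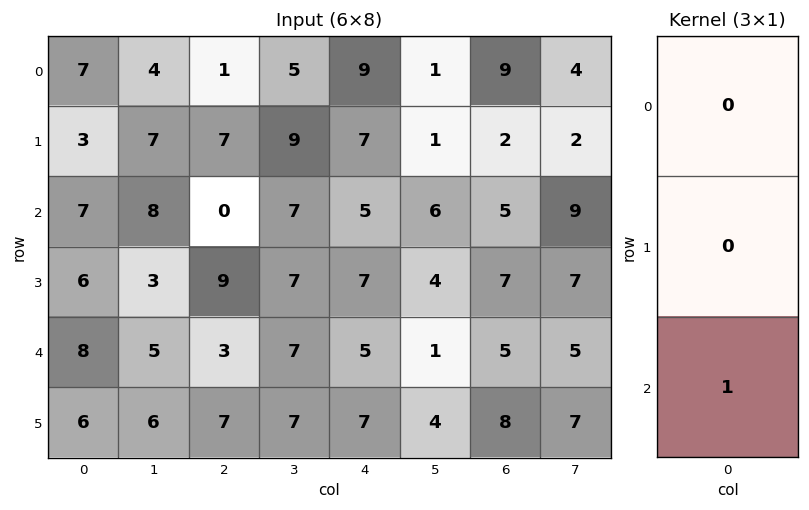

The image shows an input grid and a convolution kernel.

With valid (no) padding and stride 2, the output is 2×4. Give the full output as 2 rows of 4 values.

7 0 5 5
8 3 5 5

Output[0,0]: The receptive field on the input at this output position is [7 / 3 / 7]. Elementwise product with the kernel and sum: 7·1.
Output[0,1]: The receptive field on the input at this output position is [1 / 7 / 0]. Elementwise product with the kernel and sum: 0·1.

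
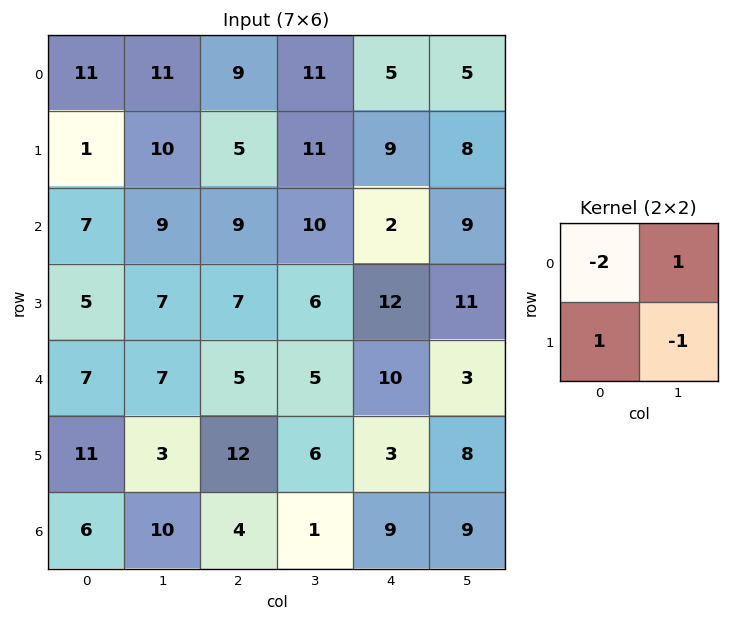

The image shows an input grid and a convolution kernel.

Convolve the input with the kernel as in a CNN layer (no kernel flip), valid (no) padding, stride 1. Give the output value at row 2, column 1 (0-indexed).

The receptive field on the input at this output position is [9 9 / 7 7]. Elementwise product with the kernel and sum: 9·-2 + 9·1 + 7·1 + 7·-1.

-9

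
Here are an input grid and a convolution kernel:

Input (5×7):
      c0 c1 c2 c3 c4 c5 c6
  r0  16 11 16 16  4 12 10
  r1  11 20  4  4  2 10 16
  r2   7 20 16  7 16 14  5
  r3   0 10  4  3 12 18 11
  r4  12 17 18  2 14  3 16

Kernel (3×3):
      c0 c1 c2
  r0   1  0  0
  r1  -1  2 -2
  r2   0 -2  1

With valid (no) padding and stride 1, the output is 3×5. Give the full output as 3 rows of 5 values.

Output[0,0]: The receptive field on the input at this output position is [16 11 16 / 11 20 4 / 7 20 16]. Elementwise product with the kernel and sum: 16·1 + 11·-1 + 20·2 + 4·-2 + 20·-2 + 16·1.

13 -34 18 -22 -33
-4 13 -24 -5 -21
3 -22 4 -33 28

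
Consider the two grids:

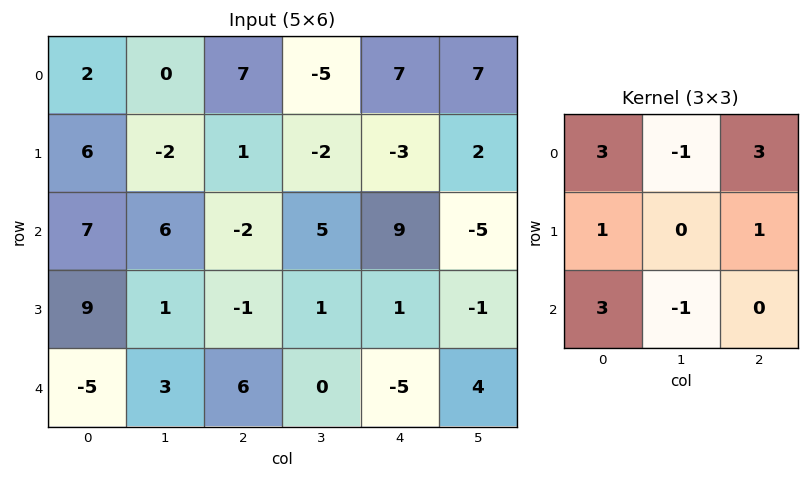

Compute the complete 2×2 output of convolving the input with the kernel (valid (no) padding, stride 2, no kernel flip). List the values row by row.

49 34
-1 34

Output[0,0]: The receptive field on the input at this output position is [2 0 7 / 6 -2 1 / 7 6 -2]. Elementwise product with the kernel and sum: 2·3 + 0·-1 + 7·3 + 6·1 + 1·1 + 7·3 + 6·-1.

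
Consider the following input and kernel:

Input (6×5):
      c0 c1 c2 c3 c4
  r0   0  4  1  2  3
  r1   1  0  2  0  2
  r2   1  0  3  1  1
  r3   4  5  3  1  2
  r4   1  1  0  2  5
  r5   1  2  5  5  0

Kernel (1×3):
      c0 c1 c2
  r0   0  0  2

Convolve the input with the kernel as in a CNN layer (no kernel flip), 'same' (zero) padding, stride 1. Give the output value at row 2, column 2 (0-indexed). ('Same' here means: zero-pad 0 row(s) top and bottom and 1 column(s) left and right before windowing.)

The receptive field on the zero-padded input at this output position is [0 3 1]. Elementwise product with the kernel and sum: 1·2.

2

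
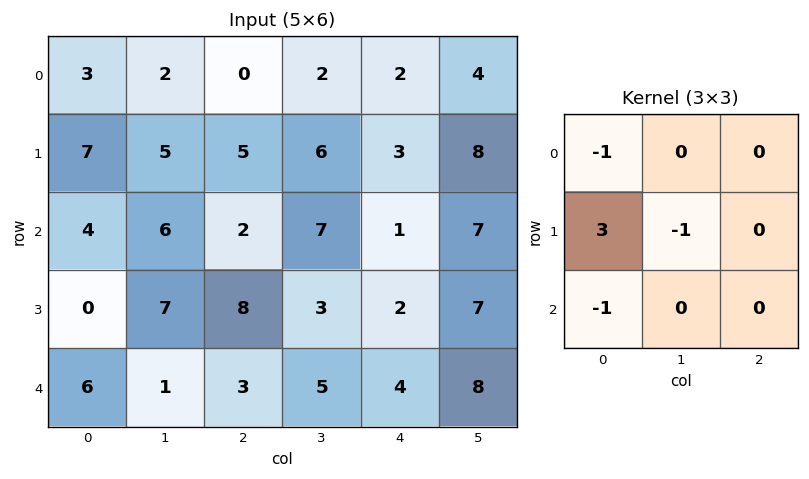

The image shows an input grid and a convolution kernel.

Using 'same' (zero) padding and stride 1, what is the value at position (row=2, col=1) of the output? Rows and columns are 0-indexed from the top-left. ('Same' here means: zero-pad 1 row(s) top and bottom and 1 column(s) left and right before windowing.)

-1

The receptive field on the zero-padded input at this output position is [7 5 5 / 4 6 2 / 0 7 8]. Elementwise product with the kernel and sum: 7·-1 + 4·3 + 6·-1 + 0·-1.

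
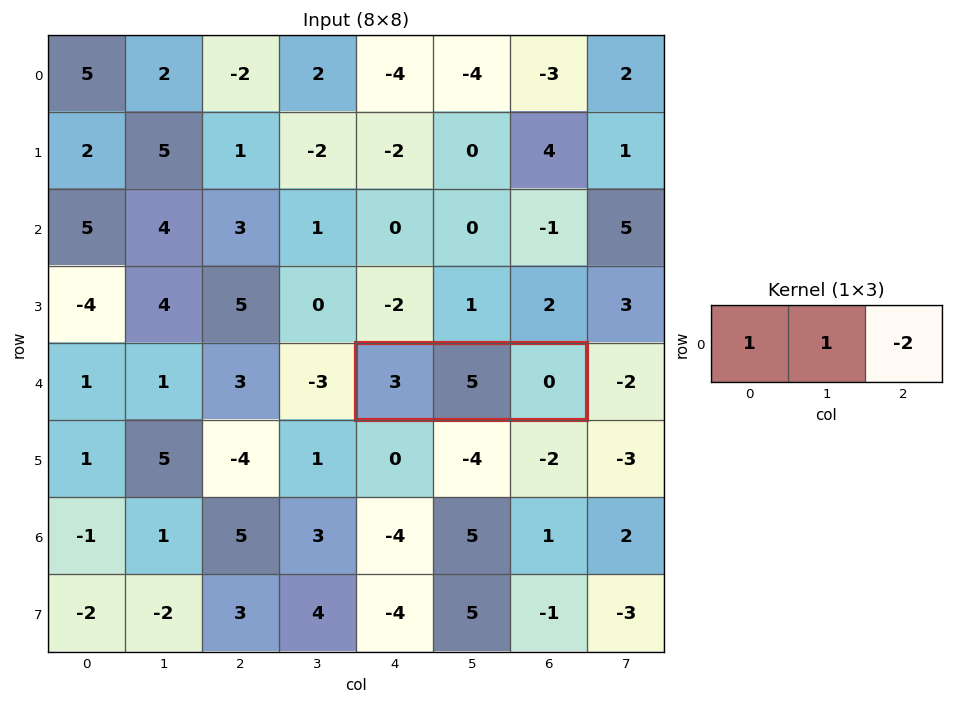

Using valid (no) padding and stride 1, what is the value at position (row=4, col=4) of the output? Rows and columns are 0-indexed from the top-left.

8

The receptive field on the input at this output position is [3 5 0]. Elementwise product with the kernel and sum: 3·1 + 5·1 + 0·-2.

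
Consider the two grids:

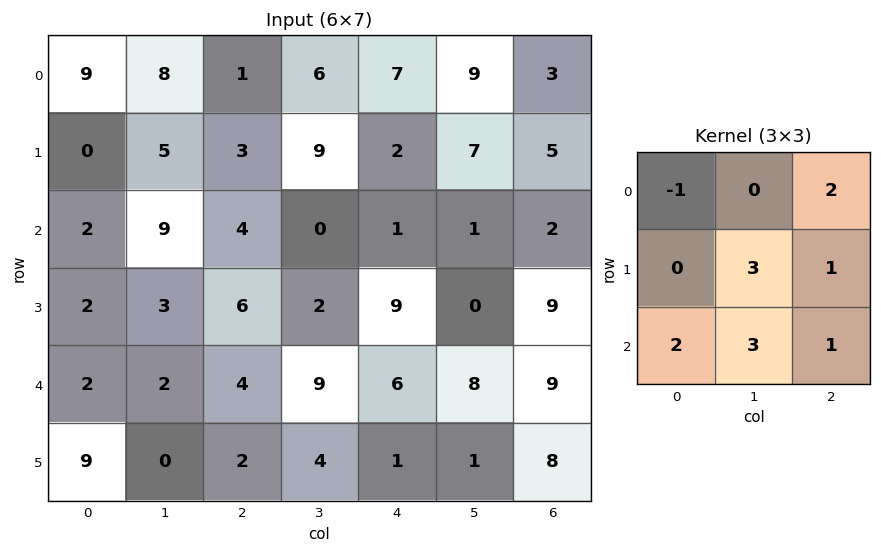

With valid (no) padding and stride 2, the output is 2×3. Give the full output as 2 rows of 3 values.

46 51 32
35 54 57

Output[0,0]: The receptive field on the input at this output position is [9 8 1 / 0 5 3 / 2 9 4]. Elementwise product with the kernel and sum: 9·-1 + 1·2 + 5·3 + 3·1 + 2·2 + 9·3 + 4·1.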